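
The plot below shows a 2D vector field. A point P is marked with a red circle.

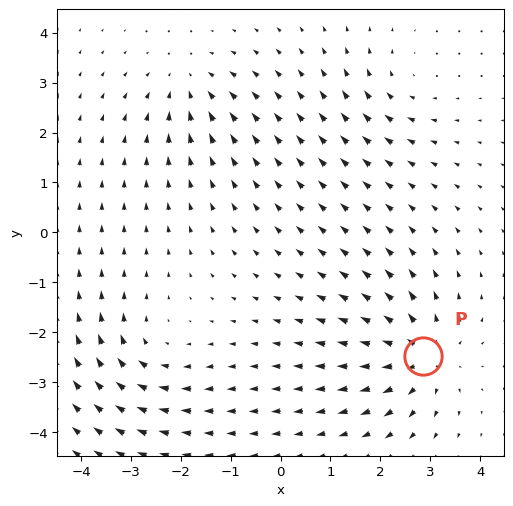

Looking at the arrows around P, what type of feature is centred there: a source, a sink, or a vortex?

source

At P (2.9, -2.5) the arrows spread outward. Divergence about +5, curl ≈0 — positive divergence with near-zero curl is a source.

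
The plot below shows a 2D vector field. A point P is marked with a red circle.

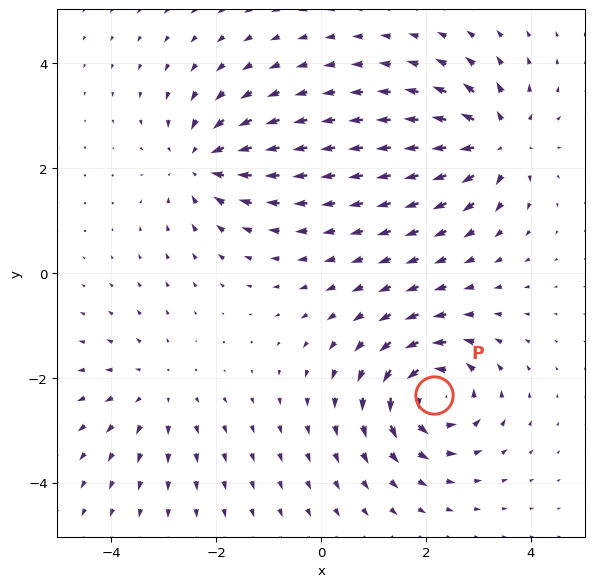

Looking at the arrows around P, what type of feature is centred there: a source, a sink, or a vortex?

vortex

At P (2.2, -2.3) the arrows circulate counterclockwise. Divergence ≈0, curl about +7 — near-zero divergence with nonzero curl is a vortex.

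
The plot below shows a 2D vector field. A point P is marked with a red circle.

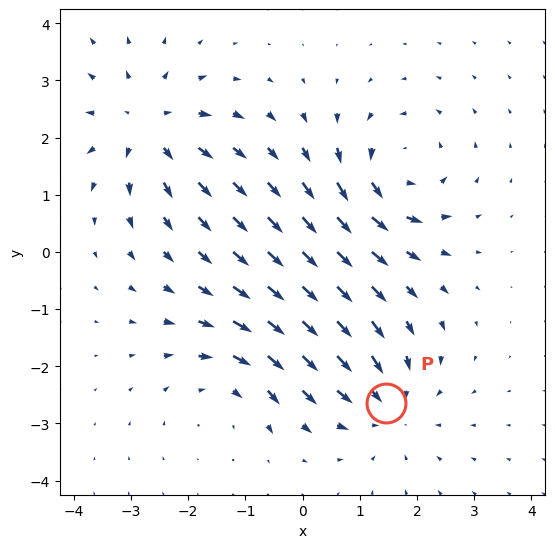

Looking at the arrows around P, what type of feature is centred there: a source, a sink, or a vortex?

At P (1.5, -2.6) the arrows converge inward. Divergence about -4, curl ≈0 — negative divergence with near-zero curl is a sink.

sink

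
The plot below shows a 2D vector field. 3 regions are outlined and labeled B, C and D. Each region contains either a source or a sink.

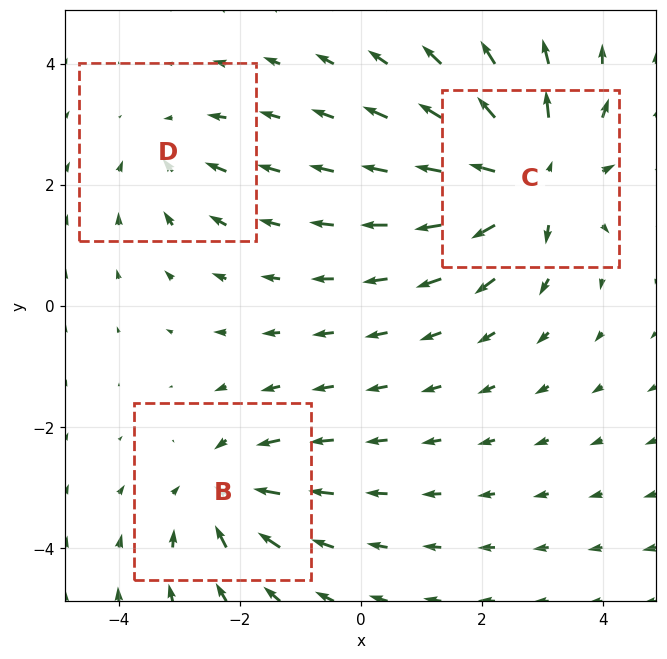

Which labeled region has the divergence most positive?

Divergence at each region's feature centre — B: about -3, C: about +5, D: about -2. Region C is most positive.

C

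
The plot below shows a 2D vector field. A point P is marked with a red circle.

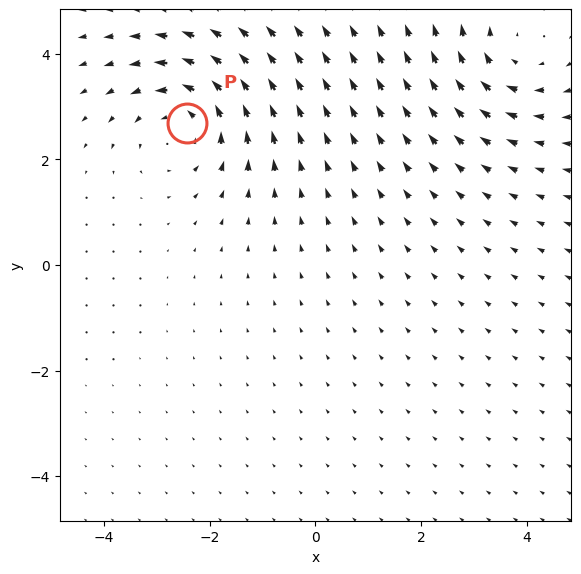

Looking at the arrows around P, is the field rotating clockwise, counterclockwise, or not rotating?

counterclockwise

Near P at (-2.4, 2.7) the arrows circulate counterclockwise. The curl (z-component) there is about +4; positive curl means counterclockwise rotation.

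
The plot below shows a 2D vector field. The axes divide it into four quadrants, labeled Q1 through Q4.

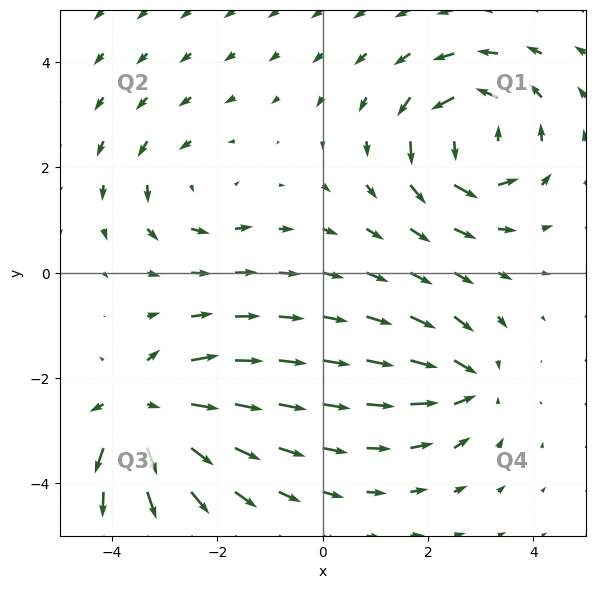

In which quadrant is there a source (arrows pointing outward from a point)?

Q3

The source sits at approximately (-3.4, -2.6), which lies in quadrant Q3. The divergence there is about +5, positive as expected for a source.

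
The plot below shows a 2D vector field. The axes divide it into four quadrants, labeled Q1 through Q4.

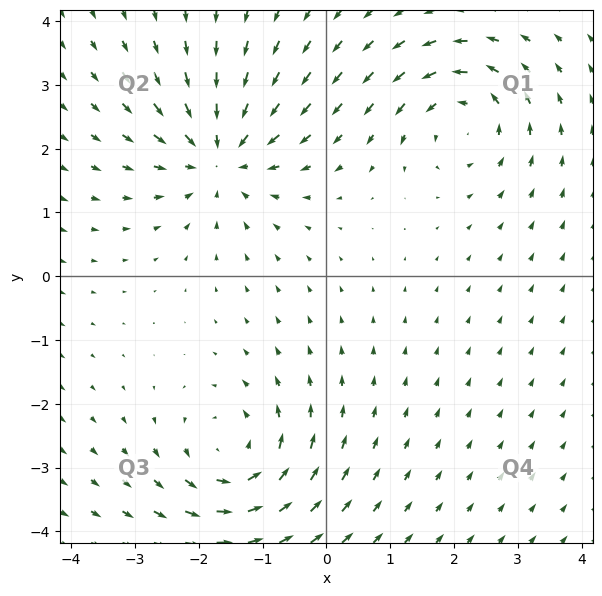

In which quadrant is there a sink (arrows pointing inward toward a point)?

The sink sits at approximately (-1.7, 1.9), which lies in quadrant Q2. The divergence there is about -5, negative as expected for a sink.

Q2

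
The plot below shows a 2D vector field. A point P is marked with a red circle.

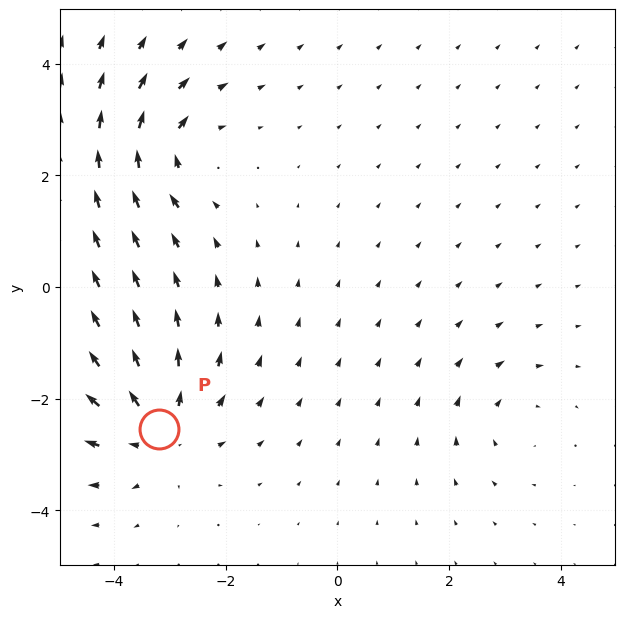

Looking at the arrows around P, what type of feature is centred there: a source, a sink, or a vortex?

source

At P (-3.2, -2.6) the arrows spread outward. Divergence about +5, curl ≈0 — positive divergence with near-zero curl is a source.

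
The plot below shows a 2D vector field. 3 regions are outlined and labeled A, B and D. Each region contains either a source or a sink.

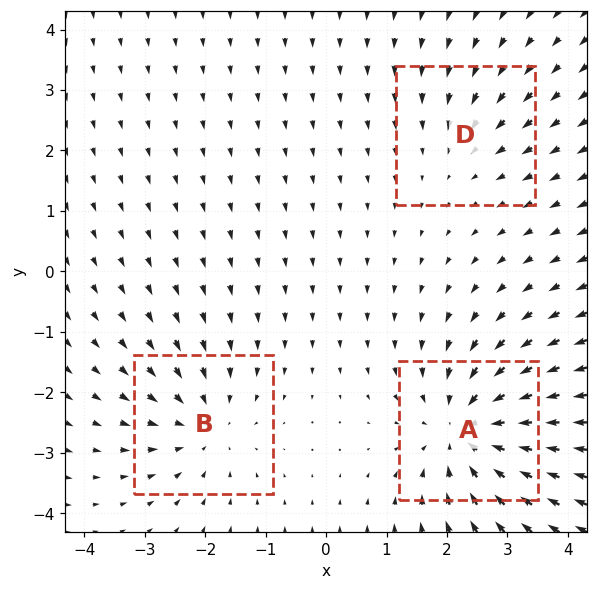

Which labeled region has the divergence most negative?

A

Divergence at each region's feature centre — A: about -5, B: about -3, D: about -2. Region A is most negative.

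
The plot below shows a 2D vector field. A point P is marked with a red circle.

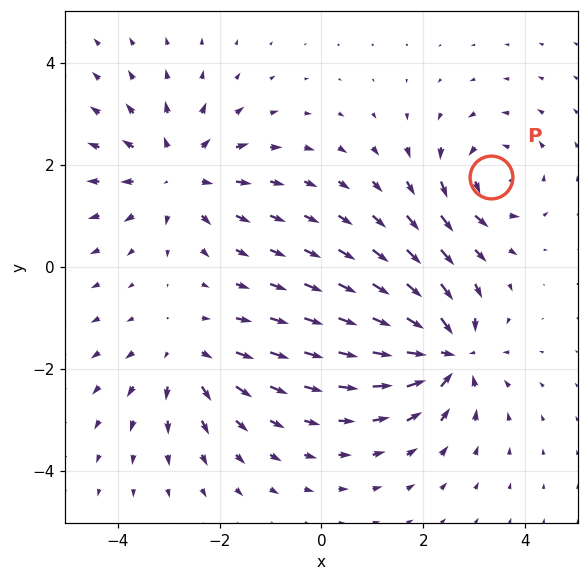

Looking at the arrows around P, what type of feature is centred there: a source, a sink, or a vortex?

At P (3.3, 1.8) the arrows circulate counterclockwise. Divergence ≈0, curl about +4 — near-zero divergence with nonzero curl is a vortex.

vortex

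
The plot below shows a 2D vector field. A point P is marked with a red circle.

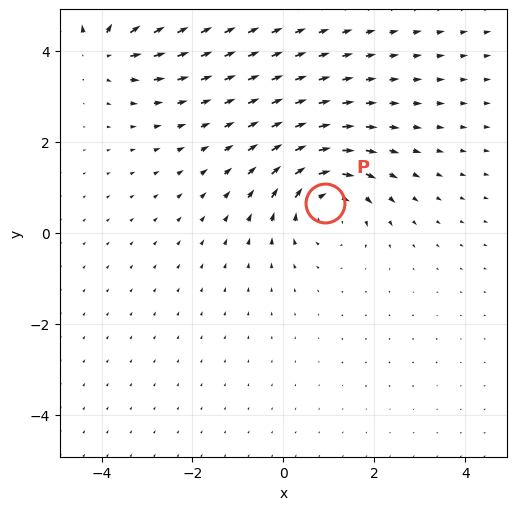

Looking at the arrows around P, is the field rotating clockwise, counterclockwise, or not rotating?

clockwise

Near P at (0.9, 0.6) the arrows circulate clockwise. The curl (z-component) there is about -5; negative curl means clockwise rotation.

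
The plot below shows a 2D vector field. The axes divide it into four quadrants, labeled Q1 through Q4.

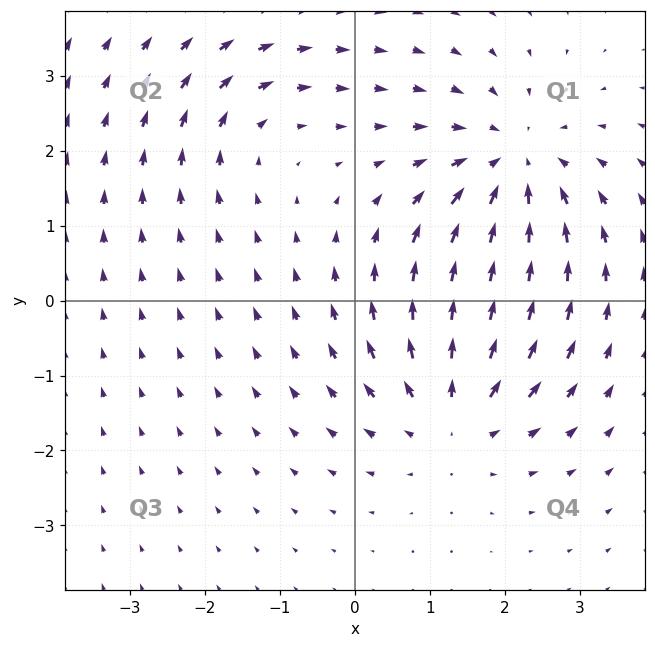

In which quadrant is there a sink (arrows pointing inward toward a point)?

Q1

The sink sits at approximately (2.1, 1.8), which lies in quadrant Q1. The divergence there is about -4, negative as expected for a sink.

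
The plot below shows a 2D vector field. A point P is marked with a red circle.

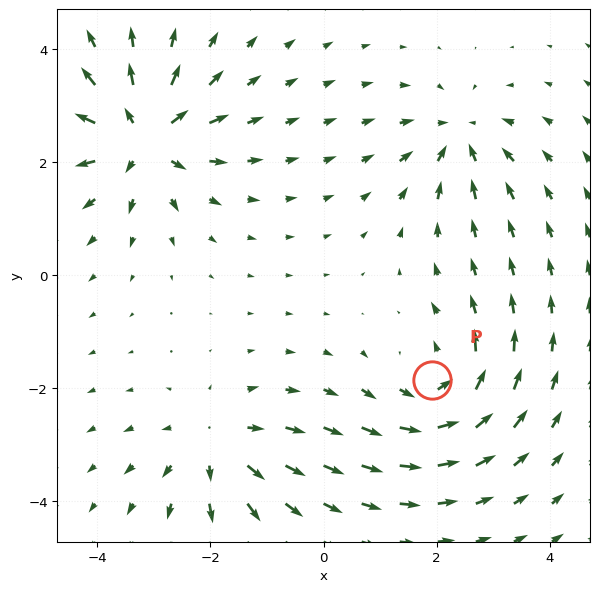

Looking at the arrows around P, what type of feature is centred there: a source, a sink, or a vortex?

At P (1.9, -1.9) the arrows circulate counterclockwise. Divergence ≈0, curl about +5 — near-zero divergence with nonzero curl is a vortex.

vortex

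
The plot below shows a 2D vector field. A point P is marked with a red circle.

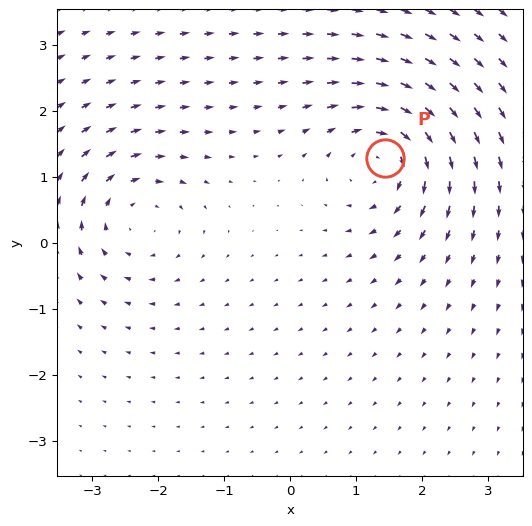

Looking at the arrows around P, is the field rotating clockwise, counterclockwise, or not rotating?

Near P at (1.4, 1.3) the arrows circulate clockwise. The curl (z-component) there is about -6; negative curl means clockwise rotation.

clockwise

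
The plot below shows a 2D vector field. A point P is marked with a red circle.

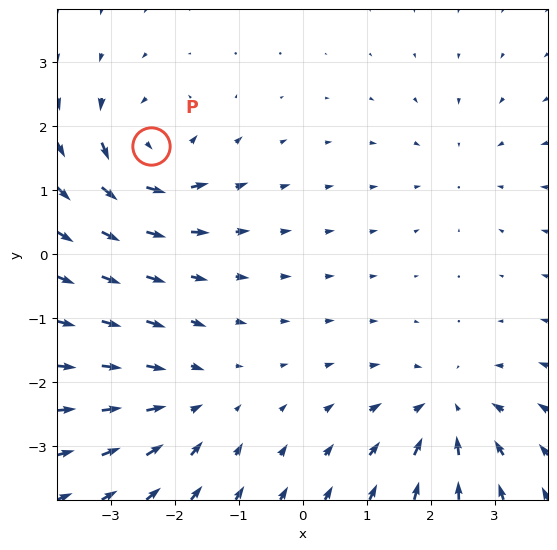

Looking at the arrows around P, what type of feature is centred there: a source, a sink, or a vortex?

At P (-2.4, 1.7) the arrows circulate counterclockwise. Divergence ≈0, curl about +7 — near-zero divergence with nonzero curl is a vortex.

vortex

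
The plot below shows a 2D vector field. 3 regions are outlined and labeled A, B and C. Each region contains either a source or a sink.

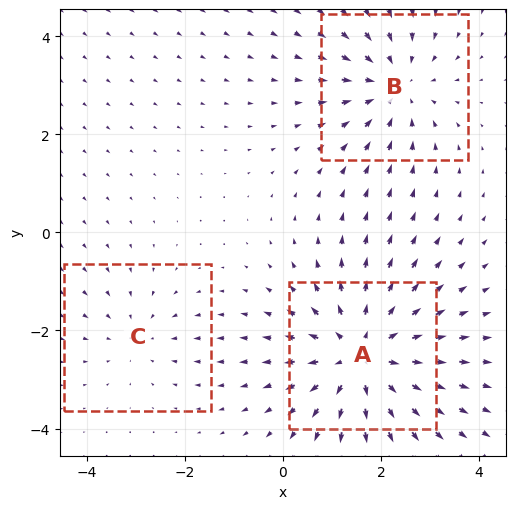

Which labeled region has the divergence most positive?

Divergence at each region's feature centre — A: about +4, B: about -3, C: about -2. Region A is most positive.

A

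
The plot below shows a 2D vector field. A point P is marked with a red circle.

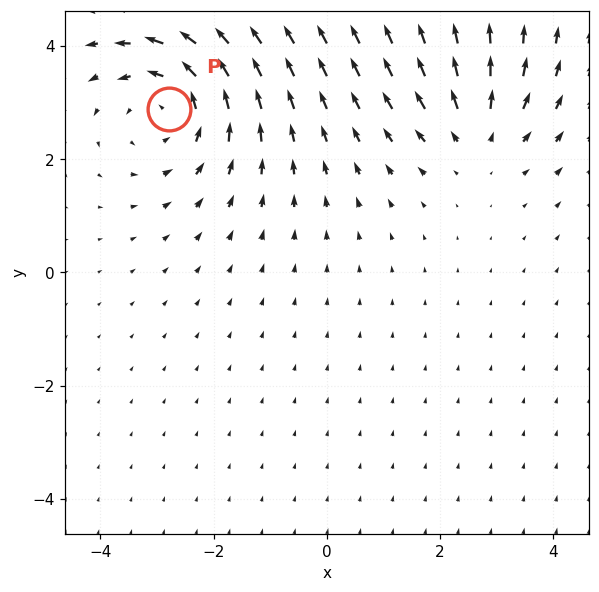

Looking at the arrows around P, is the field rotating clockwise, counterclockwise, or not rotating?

Near P at (-2.8, 2.9) the arrows circulate counterclockwise. The curl (z-component) there is about +3; positive curl means counterclockwise rotation.

counterclockwise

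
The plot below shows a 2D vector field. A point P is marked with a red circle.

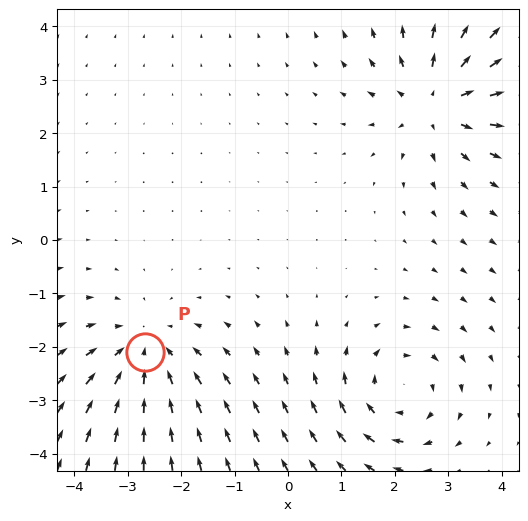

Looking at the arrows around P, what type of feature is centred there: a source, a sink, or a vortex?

sink

At P (-2.7, -2.1) the arrows converge inward. Divergence about -3, curl ≈0 — negative divergence with near-zero curl is a sink.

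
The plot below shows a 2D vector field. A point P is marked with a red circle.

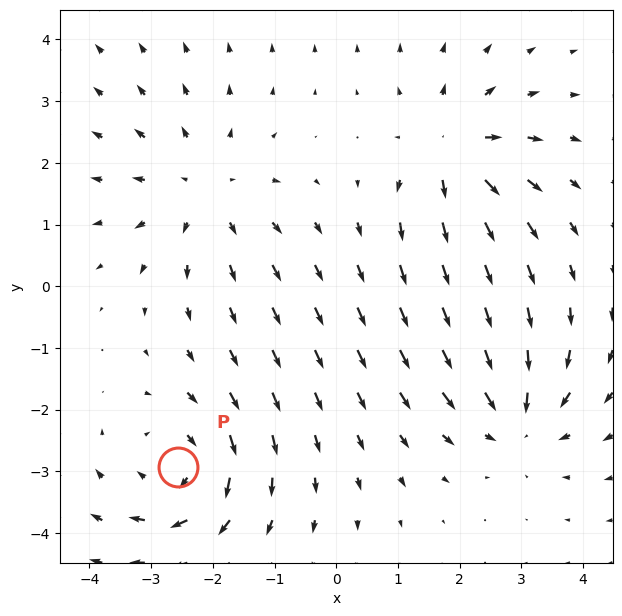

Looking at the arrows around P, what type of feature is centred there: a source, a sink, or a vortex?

At P (-2.6, -2.9) the arrows circulate clockwise. Divergence ≈0, curl about -4 — near-zero divergence with nonzero curl is a vortex.

vortex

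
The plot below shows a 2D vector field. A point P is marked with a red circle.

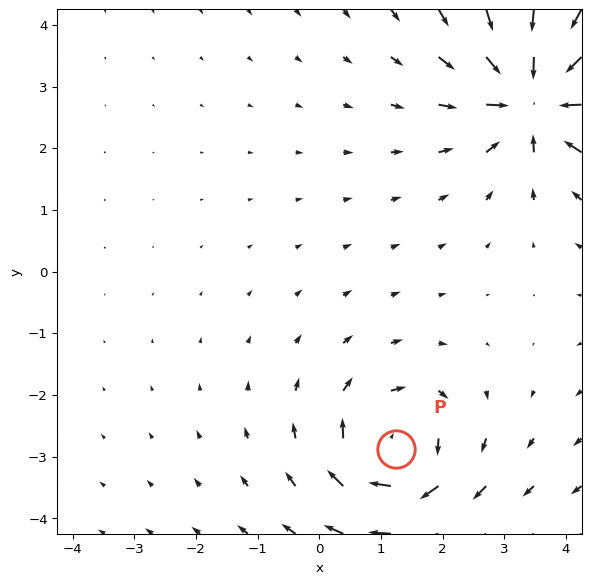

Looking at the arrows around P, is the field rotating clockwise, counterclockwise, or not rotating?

Near P at (1.2, -2.9) the arrows circulate clockwise. The curl (z-component) there is about -5; negative curl means clockwise rotation.

clockwise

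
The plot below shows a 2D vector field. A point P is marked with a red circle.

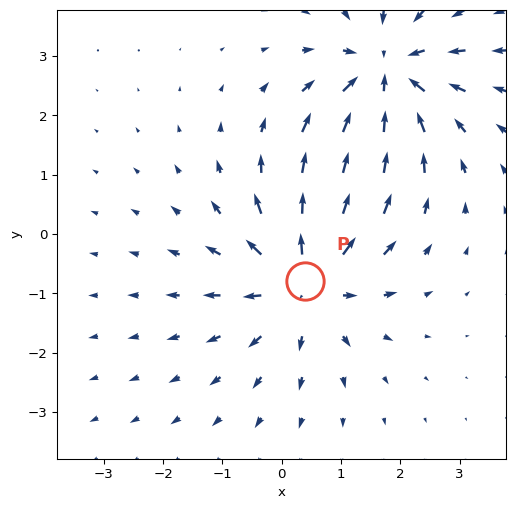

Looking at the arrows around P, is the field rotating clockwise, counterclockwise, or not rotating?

Near P at (0.4, -0.8) the arrows show no circulation. The curl there is ≈0.

not rotating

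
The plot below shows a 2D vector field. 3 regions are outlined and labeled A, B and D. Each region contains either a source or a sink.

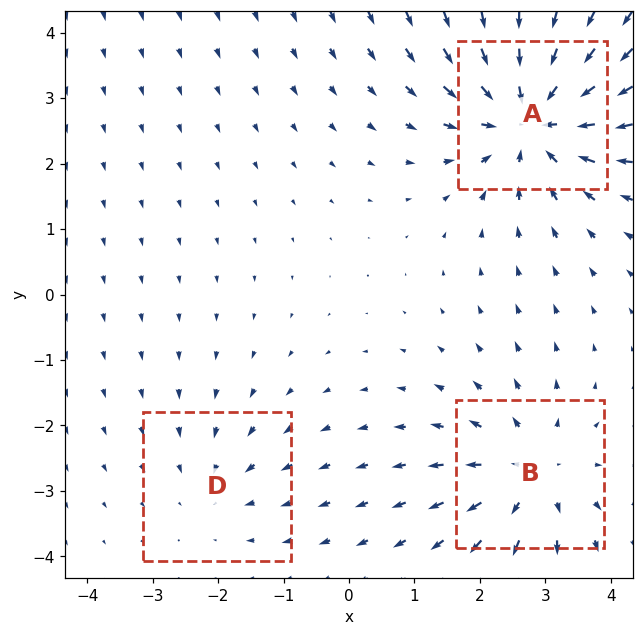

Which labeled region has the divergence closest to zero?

Divergence at each region's feature centre — A: about -5, B: about +3, D: about -2. Region D is closest to zero.

D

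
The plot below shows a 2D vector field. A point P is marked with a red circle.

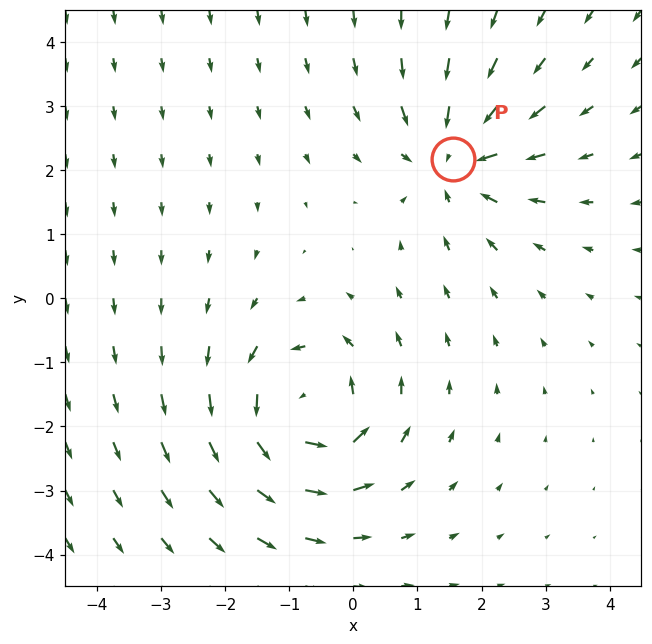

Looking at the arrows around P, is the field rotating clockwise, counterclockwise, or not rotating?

not rotating

Near P at (1.6, 2.2) the arrows show no circulation. The curl there is ≈0.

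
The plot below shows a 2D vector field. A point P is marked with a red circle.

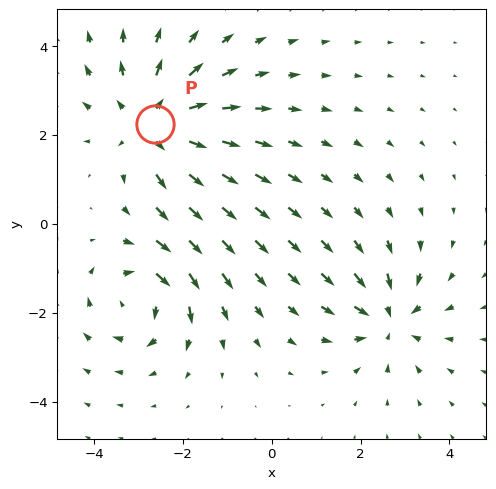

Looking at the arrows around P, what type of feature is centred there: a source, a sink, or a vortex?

At P (-2.6, 2.3) the arrows spread outward. Divergence about +3, curl ≈0 — positive divergence with near-zero curl is a source.

source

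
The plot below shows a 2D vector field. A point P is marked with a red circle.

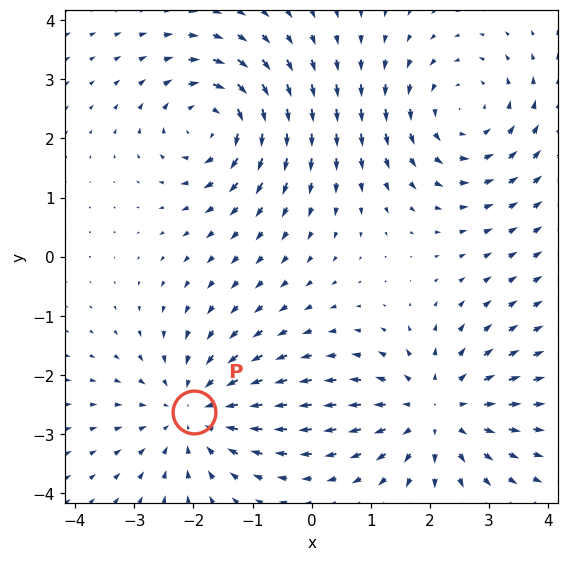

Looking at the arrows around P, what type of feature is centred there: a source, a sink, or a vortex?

At P (-2.0, -2.6) the arrows converge inward. Divergence about -4, curl ≈0 — negative divergence with near-zero curl is a sink.

sink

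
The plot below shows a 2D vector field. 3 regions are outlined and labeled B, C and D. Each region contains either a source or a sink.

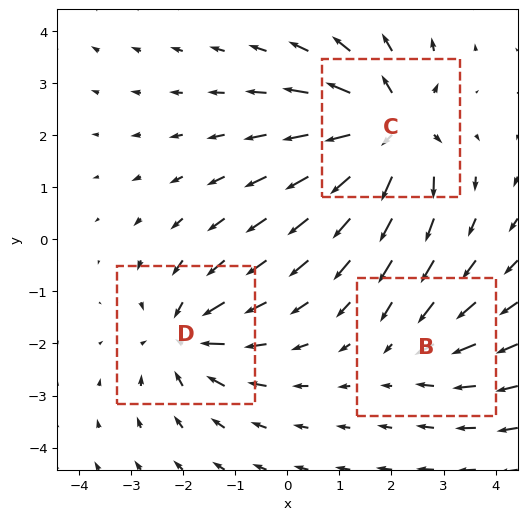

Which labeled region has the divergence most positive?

Divergence at each region's feature centre — B: about -2, C: about +5, D: about -4. Region C is most positive.

C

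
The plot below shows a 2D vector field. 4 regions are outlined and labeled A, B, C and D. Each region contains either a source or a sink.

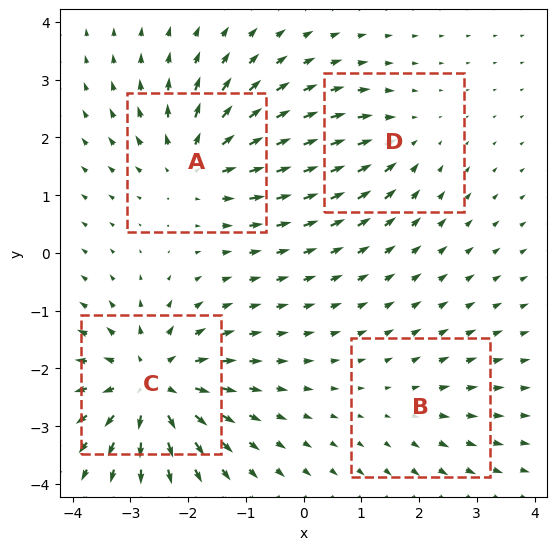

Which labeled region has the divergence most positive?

Divergence at each region's feature centre — A: about +5, B: about +2, C: about +7, D: about -3. Region C is most positive.

C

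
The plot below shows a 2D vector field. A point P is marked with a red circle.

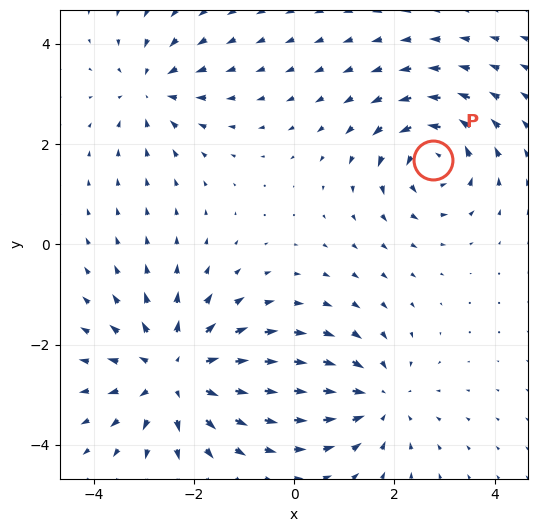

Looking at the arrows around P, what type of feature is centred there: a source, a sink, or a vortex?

At P (2.8, 1.7) the arrows circulate counterclockwise. Divergence ≈0, curl about +4 — near-zero divergence with nonzero curl is a vortex.

vortex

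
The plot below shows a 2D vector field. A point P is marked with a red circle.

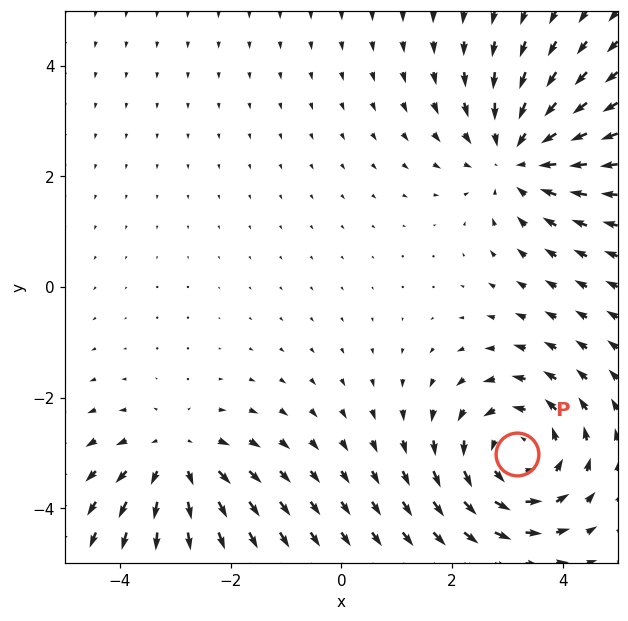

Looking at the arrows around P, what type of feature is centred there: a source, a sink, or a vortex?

At P (3.2, -3.0) the arrows circulate counterclockwise. Divergence ≈0, curl about +4 — near-zero divergence with nonzero curl is a vortex.

vortex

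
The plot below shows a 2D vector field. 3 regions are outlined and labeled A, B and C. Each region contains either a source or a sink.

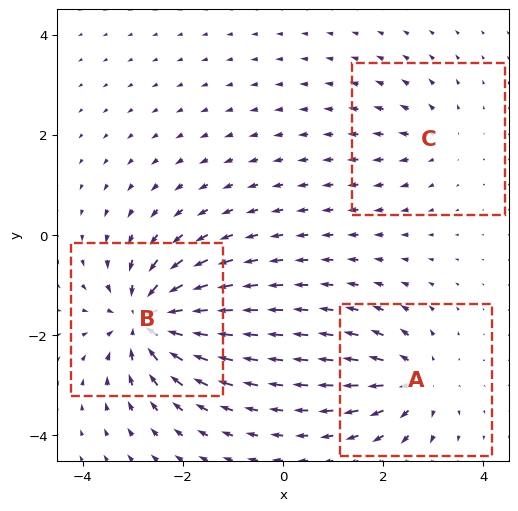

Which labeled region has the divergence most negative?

B

Divergence at each region's feature centre — A: about +4, B: about -6, C: about +2. Region B is most negative.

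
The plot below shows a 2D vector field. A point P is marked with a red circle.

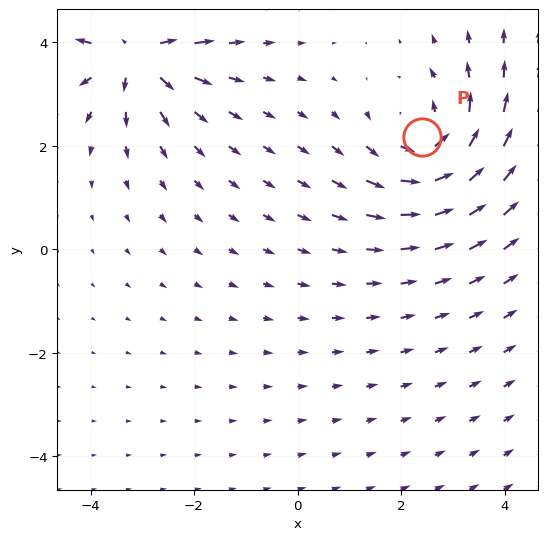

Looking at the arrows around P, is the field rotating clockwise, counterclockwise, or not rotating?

counterclockwise

Near P at (2.4, 2.2) the arrows circulate counterclockwise. The curl (z-component) there is about +4; positive curl means counterclockwise rotation.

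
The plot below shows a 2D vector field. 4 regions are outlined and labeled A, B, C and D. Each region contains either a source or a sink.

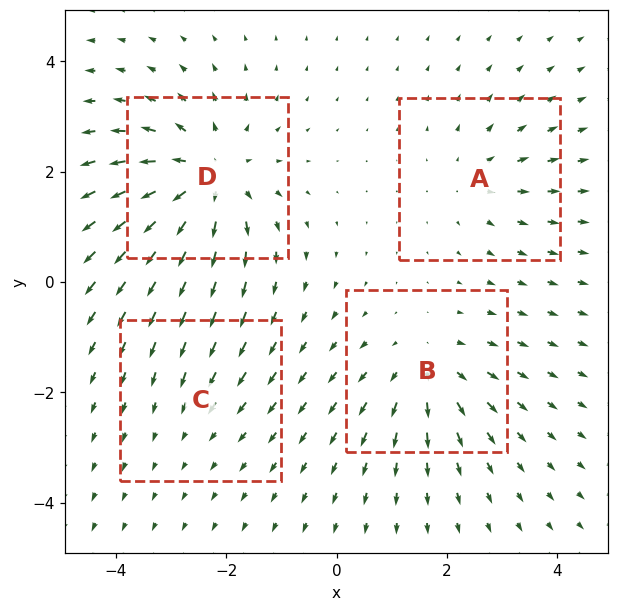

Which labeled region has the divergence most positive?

Divergence at each region's feature centre — A: about +3, B: about +5, C: about -2, D: about +7. Region D is most positive.

D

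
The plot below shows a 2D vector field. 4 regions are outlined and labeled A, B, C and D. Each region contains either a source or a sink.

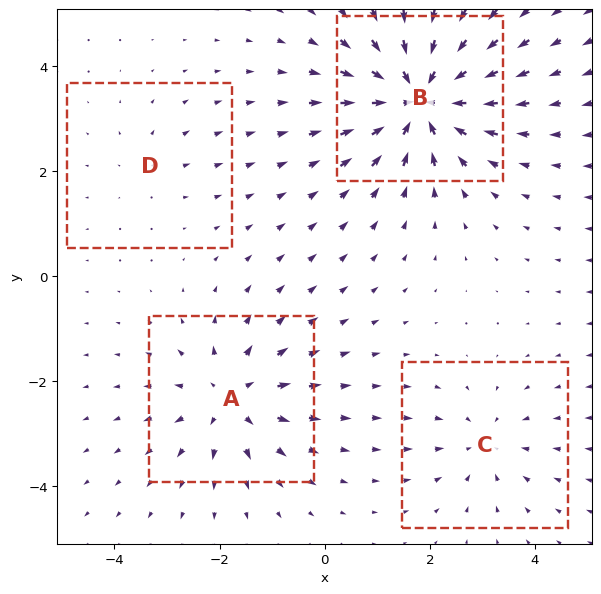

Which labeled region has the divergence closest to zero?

Divergence at each region's feature centre — A: about +5, B: about -8, C: about -3, D: about +2. Region D is closest to zero.

D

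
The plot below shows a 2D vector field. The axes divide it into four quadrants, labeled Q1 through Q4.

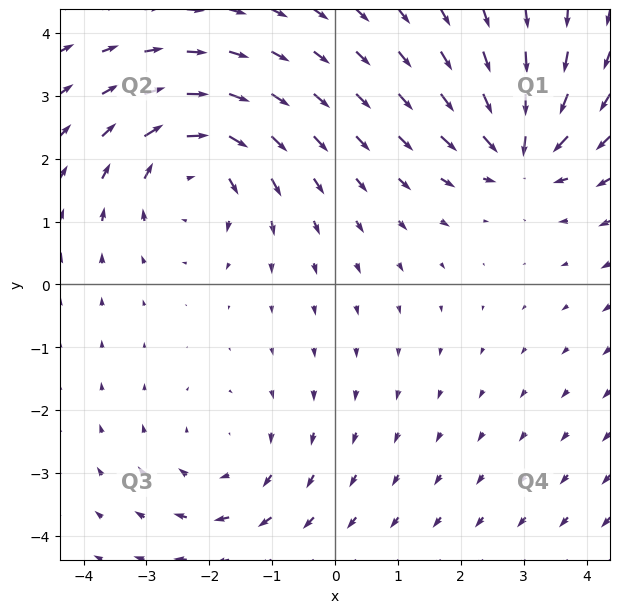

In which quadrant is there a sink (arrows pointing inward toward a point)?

The sink sits at approximately (3.0, 2.1), which lies in quadrant Q1. The divergence there is about -5, negative as expected for a sink.

Q1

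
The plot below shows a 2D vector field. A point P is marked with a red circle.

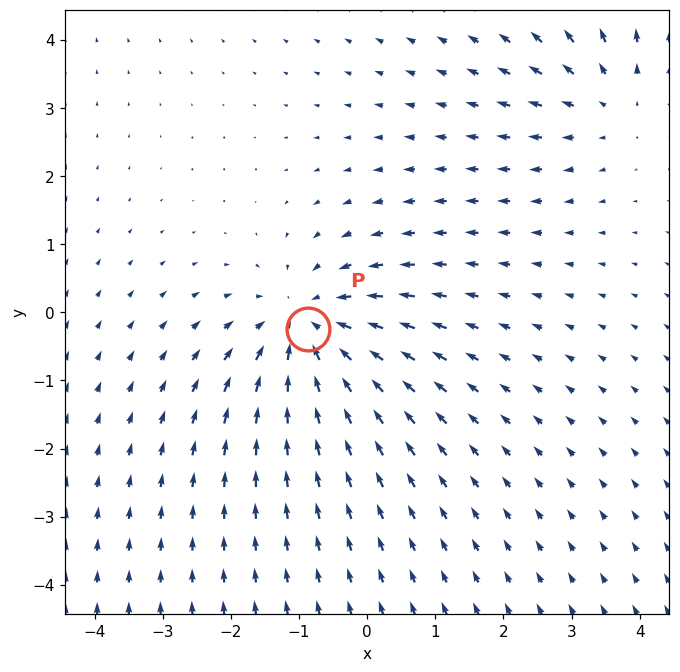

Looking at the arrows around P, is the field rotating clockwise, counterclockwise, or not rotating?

not rotating

Near P at (-0.9, -0.2) the arrows show no circulation. The curl there is ≈0.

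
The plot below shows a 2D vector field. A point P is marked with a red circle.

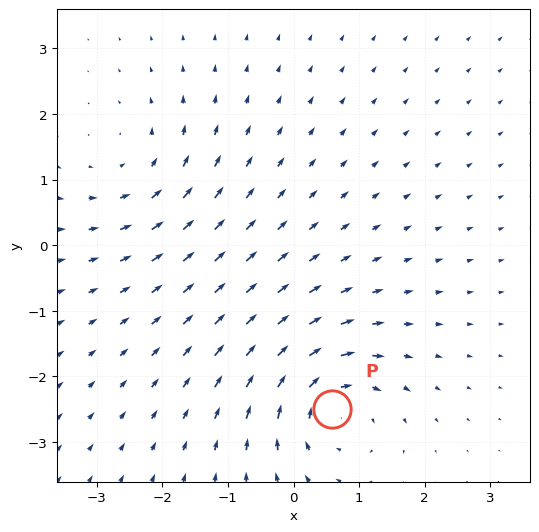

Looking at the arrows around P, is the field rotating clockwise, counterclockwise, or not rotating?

clockwise

Near P at (0.6, -2.5) the arrows circulate clockwise. The curl (z-component) there is about -6; negative curl means clockwise rotation.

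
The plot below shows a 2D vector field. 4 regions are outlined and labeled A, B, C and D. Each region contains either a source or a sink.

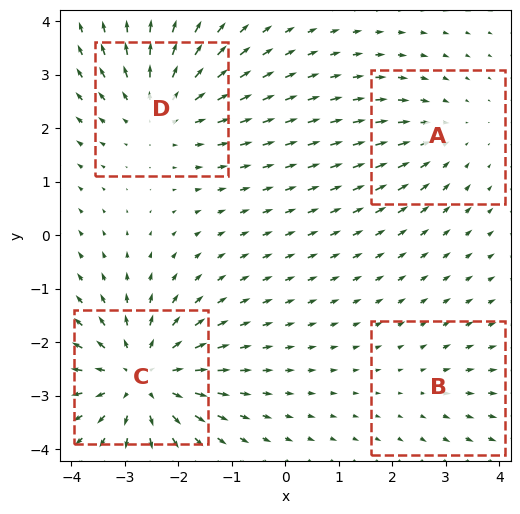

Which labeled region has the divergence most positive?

Divergence at each region's feature centre — A: about -3, B: about +2, C: about +6, D: about +4. Region C is most positive.

C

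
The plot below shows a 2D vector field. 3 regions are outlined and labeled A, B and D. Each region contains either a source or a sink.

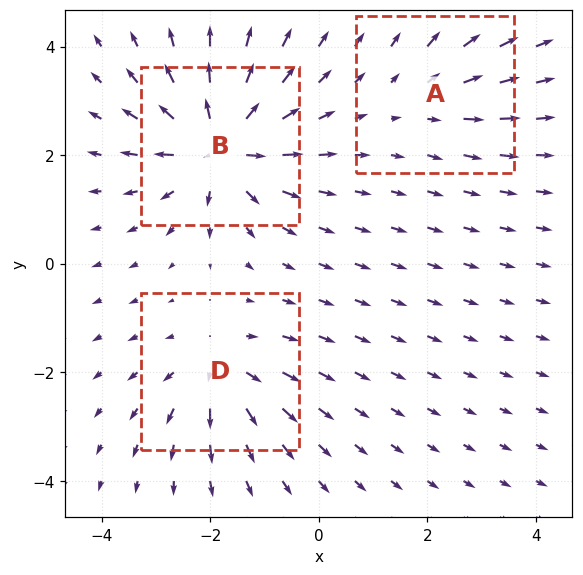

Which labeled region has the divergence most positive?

Divergence at each region's feature centre — A: about +2, B: about +6, D: about +4. Region B is most positive.

B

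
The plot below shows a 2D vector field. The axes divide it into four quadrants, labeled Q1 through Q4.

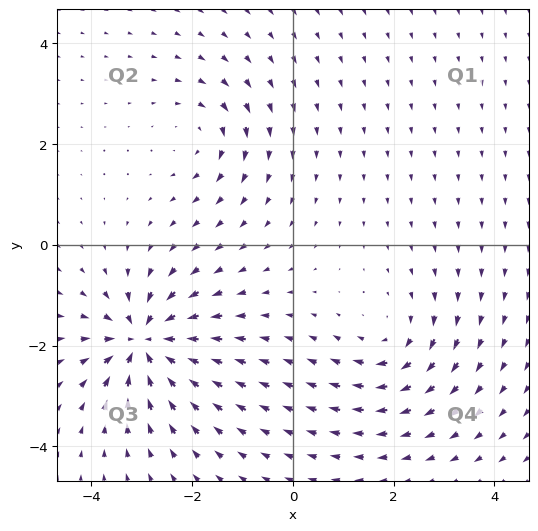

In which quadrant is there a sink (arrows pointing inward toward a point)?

Q3

The sink sits at approximately (-2.9, -1.9), which lies in quadrant Q3. The divergence there is about -6, negative as expected for a sink.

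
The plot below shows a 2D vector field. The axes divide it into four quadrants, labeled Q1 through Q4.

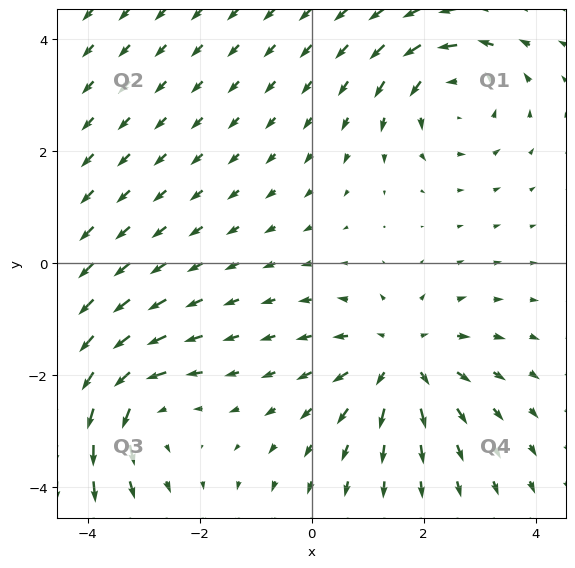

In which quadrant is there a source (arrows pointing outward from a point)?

Q4

The source sits at approximately (1.6, -1.7), which lies in quadrant Q4. The divergence there is about +3, positive as expected for a source.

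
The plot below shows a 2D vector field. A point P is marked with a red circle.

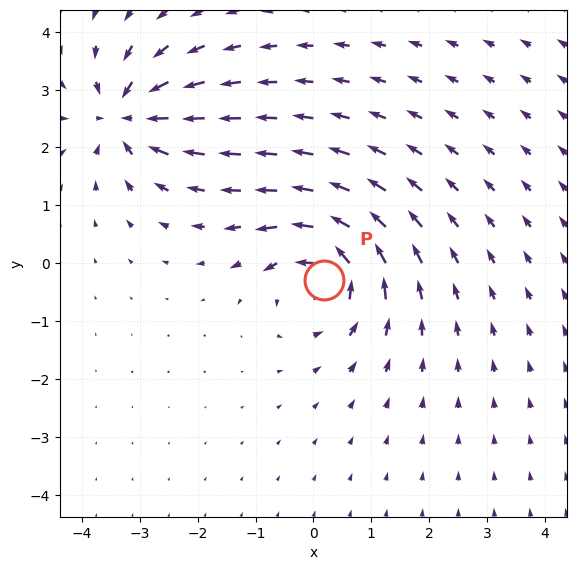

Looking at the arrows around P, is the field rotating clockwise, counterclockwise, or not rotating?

Near P at (0.2, -0.3) the arrows circulate counterclockwise. The curl (z-component) there is about +4; positive curl means counterclockwise rotation.

counterclockwise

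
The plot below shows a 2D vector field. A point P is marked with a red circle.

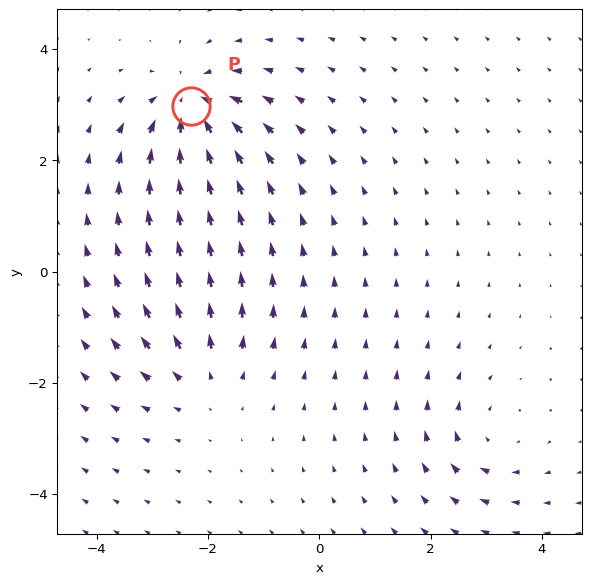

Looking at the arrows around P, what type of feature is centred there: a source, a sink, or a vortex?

sink

At P (-2.3, 3.0) the arrows converge inward. Divergence about -7, curl ≈0 — negative divergence with near-zero curl is a sink.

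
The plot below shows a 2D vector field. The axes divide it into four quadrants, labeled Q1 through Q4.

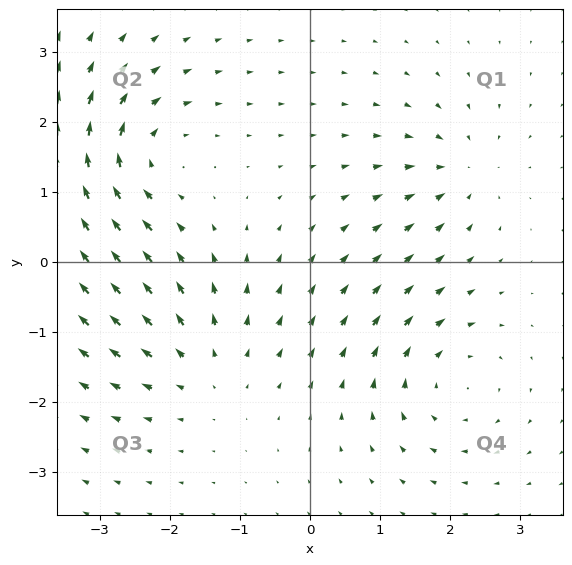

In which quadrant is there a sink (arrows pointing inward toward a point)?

The sink sits at approximately (2.2, 1.3), which lies in quadrant Q1. The divergence there is about -4, negative as expected for a sink.

Q1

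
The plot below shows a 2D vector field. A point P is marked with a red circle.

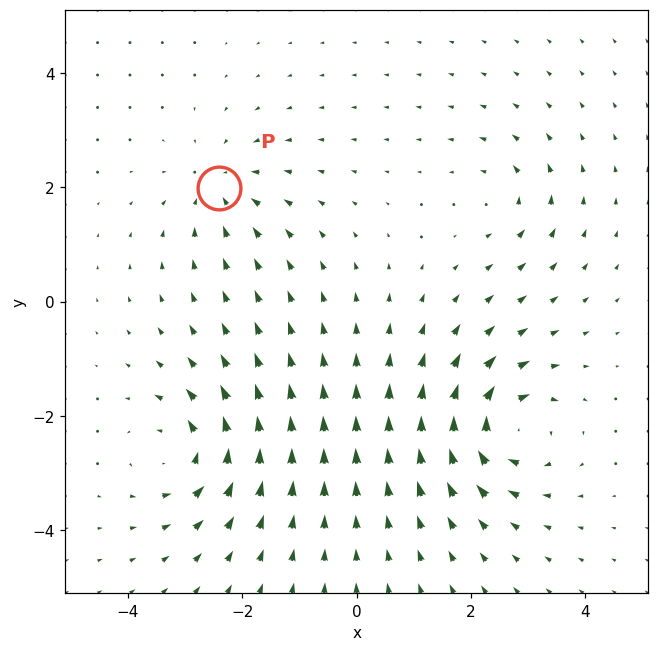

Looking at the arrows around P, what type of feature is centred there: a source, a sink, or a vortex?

At P (-2.4, 2.0) the arrows converge inward. Divergence about -4, curl ≈0 — negative divergence with near-zero curl is a sink.

sink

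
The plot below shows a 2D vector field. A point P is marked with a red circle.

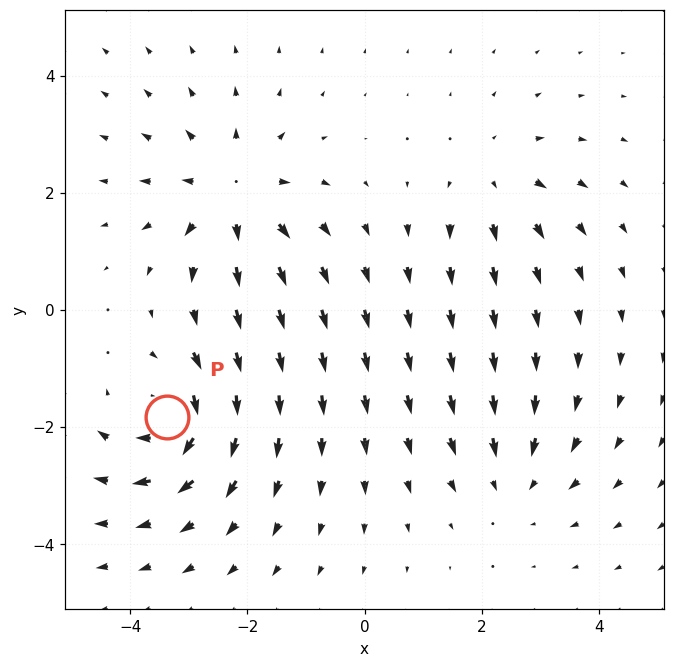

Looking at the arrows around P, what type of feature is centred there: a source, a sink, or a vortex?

vortex

At P (-3.4, -1.8) the arrows circulate clockwise. Divergence ≈0, curl about -6 — near-zero divergence with nonzero curl is a vortex.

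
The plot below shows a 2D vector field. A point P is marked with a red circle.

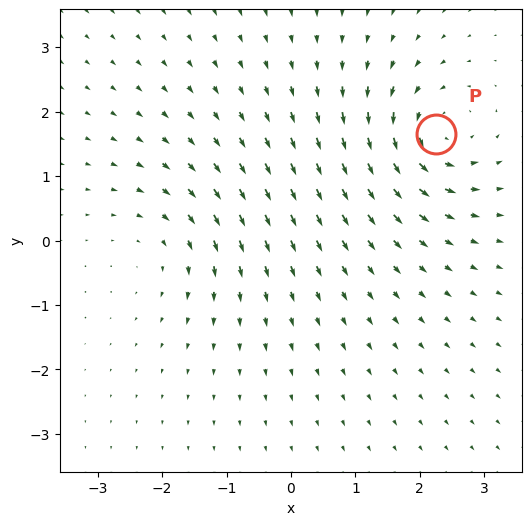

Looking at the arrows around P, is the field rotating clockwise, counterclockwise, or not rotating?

Near P at (2.2, 1.7) the arrows circulate counterclockwise. The curl (z-component) there is about +7; positive curl means counterclockwise rotation.

counterclockwise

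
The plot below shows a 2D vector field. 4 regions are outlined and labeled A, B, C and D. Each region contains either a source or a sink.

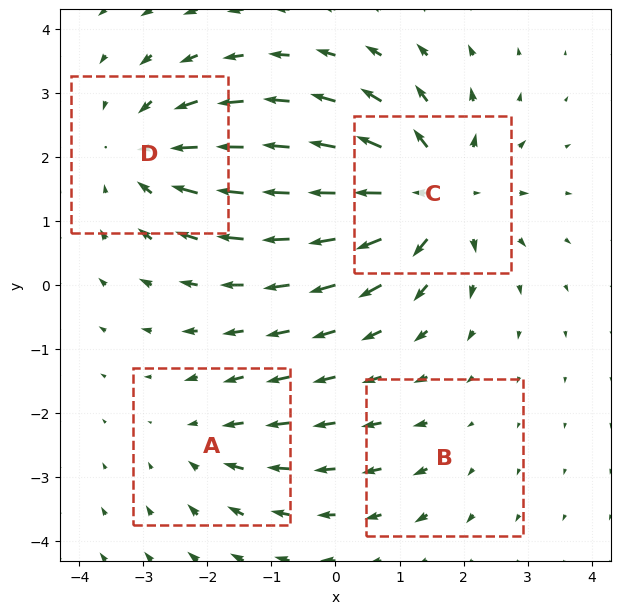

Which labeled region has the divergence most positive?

C

Divergence at each region's feature centre — A: about -3, B: about +2, C: about +7, D: about -5. Region C is most positive.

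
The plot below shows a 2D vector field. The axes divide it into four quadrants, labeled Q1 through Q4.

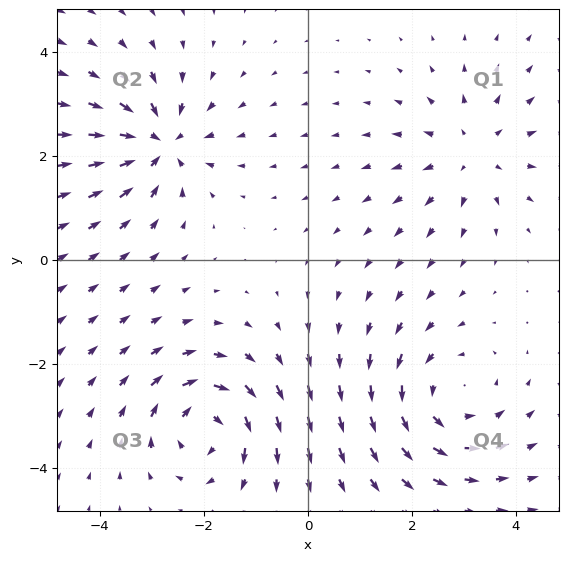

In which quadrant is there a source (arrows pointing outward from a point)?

Q1

The source sits at approximately (3.2, 2.1), which lies in quadrant Q1. The divergence there is about +3, positive as expected for a source.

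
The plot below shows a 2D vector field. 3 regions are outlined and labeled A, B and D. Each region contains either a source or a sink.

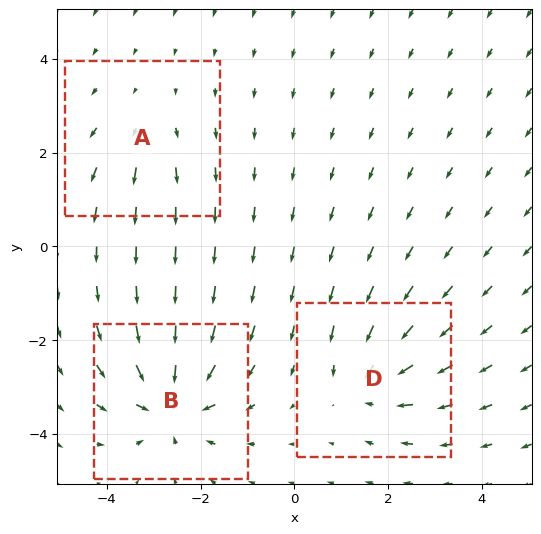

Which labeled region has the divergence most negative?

Divergence at each region's feature centre — A: about +2, B: about -5, D: about -4. Region B is most negative.

B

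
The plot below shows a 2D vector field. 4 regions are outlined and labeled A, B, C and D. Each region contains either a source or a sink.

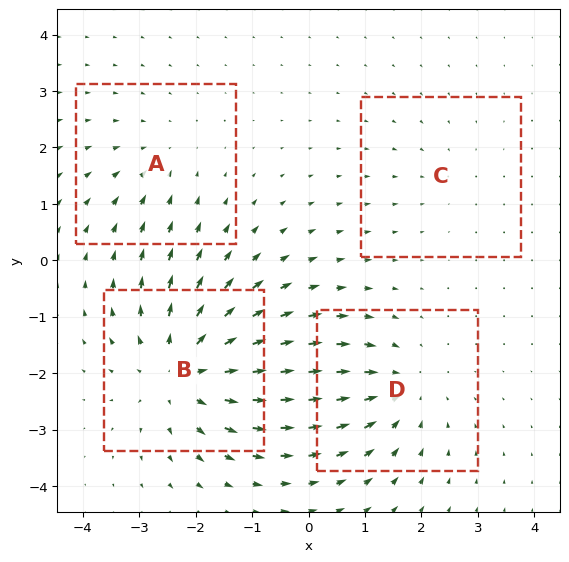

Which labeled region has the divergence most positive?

Divergence at each region's feature centre — A: about -3, B: about +6, C: about -2, D: about -4. Region B is most positive.

B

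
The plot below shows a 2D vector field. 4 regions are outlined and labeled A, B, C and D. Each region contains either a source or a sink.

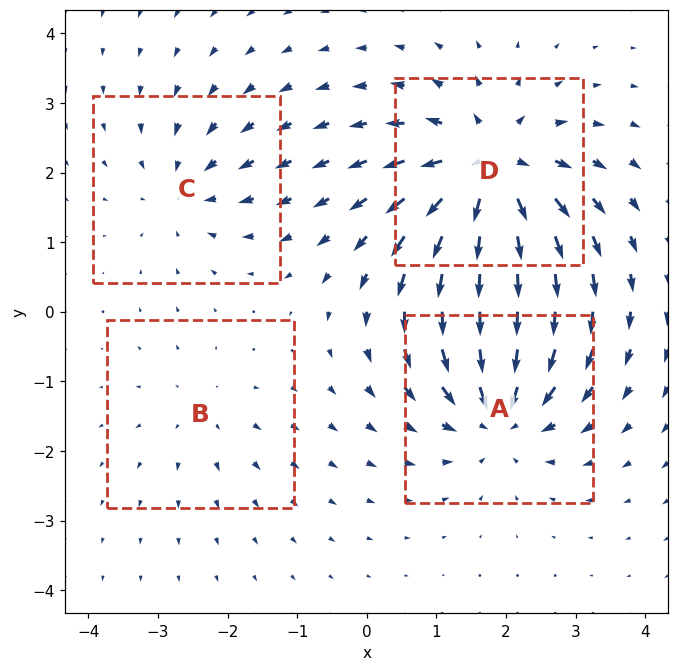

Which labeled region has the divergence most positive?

D

Divergence at each region's feature centre — A: about -6, B: about +2, C: about -3, D: about +7. Region D is most positive.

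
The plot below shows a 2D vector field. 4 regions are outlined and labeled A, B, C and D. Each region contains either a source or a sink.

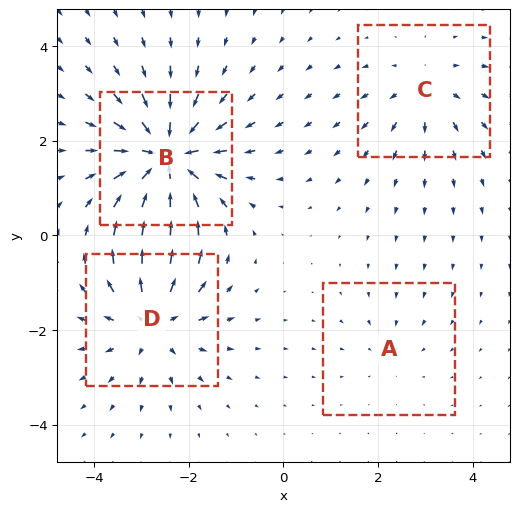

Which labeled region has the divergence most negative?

Divergence at each region's feature centre — A: about -2, B: about -8, C: about +4, D: about +6. Region B is most negative.

B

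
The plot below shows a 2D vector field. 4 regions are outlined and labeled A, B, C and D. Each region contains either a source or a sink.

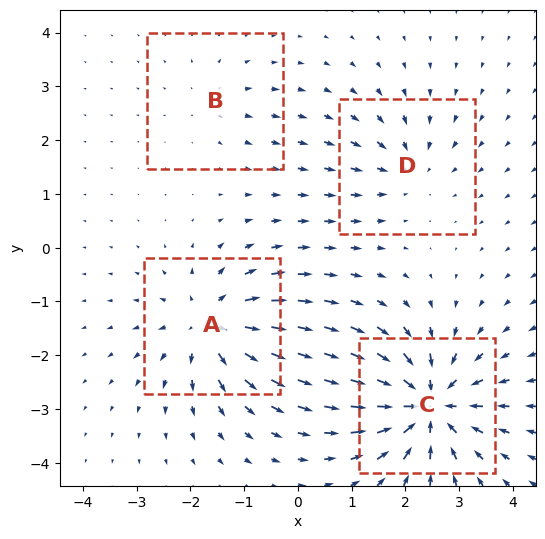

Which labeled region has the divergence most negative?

C

Divergence at each region's feature centre — A: about +6, B: about +3, C: about -8, D: about -4. Region C is most negative.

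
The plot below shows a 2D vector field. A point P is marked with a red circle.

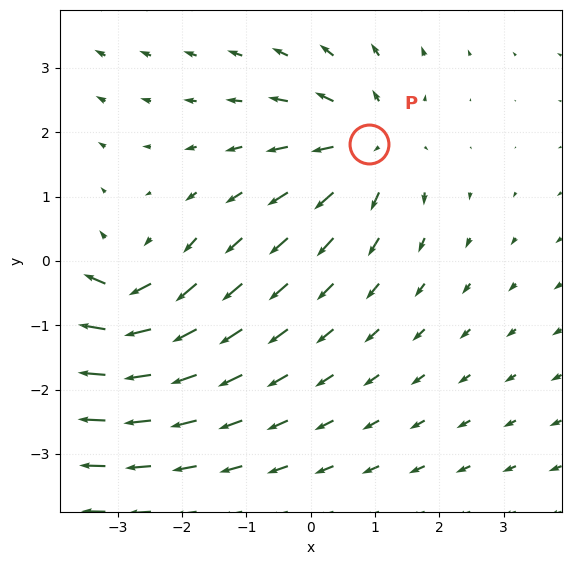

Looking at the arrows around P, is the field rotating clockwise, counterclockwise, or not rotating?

Near P at (0.9, 1.8) the arrows show no circulation. The curl there is ≈0.

not rotating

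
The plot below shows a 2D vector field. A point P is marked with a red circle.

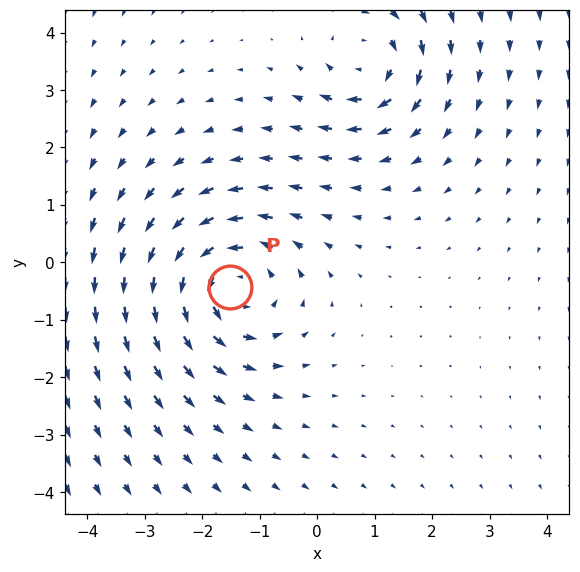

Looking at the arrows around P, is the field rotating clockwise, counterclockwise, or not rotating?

counterclockwise

Near P at (-1.5, -0.4) the arrows circulate counterclockwise. The curl (z-component) there is about +5; positive curl means counterclockwise rotation.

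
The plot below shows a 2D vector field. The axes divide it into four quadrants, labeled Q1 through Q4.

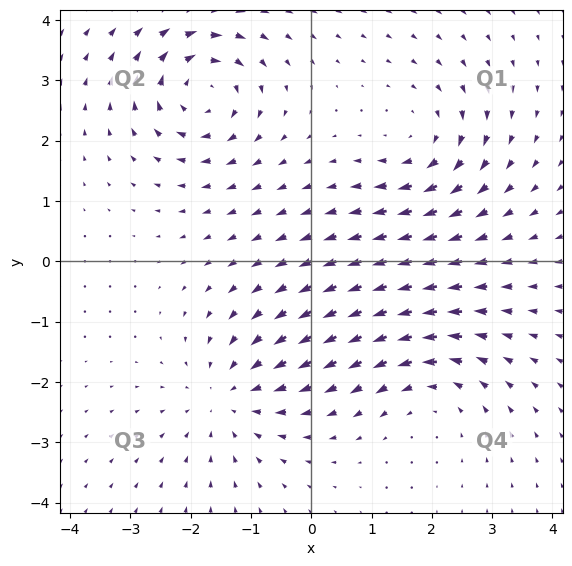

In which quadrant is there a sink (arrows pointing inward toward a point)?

The sink sits at approximately (-1.4, -2.3), which lies in quadrant Q3. The divergence there is about -4, negative as expected for a sink.

Q3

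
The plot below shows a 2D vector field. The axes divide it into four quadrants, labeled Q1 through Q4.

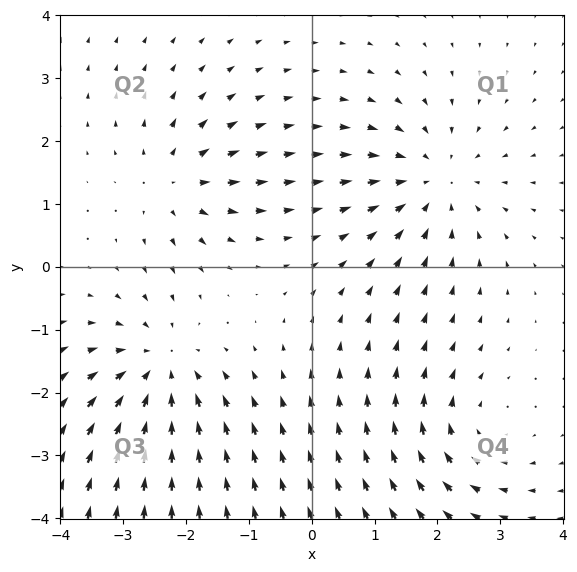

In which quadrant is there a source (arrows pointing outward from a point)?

Q2

The source sits at approximately (-2.2, 1.3), which lies in quadrant Q2. The divergence there is about +4, positive as expected for a source.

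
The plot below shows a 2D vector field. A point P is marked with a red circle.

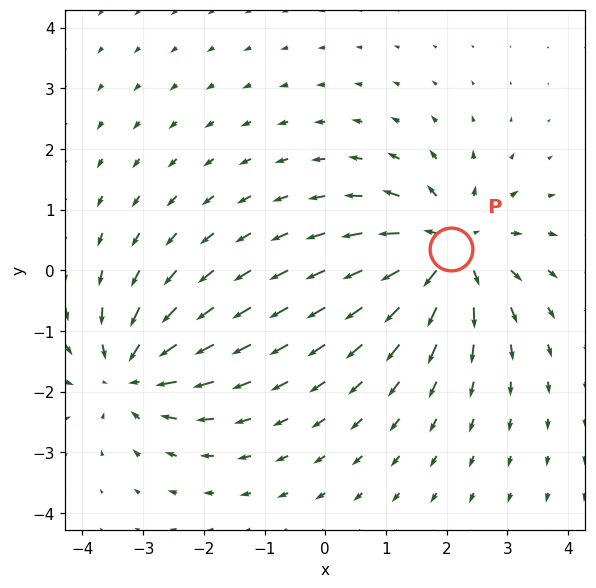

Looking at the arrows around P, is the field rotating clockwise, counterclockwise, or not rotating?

Near P at (2.1, 0.4) the arrows show no circulation. The curl there is ≈0.

not rotating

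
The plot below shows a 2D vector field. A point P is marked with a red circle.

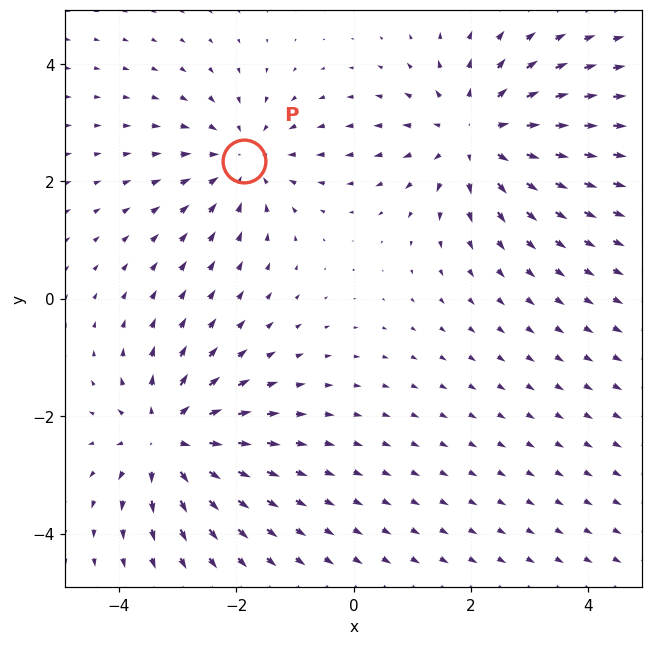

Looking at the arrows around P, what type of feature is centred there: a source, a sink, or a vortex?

sink

At P (-1.9, 2.4) the arrows converge inward. Divergence about -3, curl ≈0 — negative divergence with near-zero curl is a sink.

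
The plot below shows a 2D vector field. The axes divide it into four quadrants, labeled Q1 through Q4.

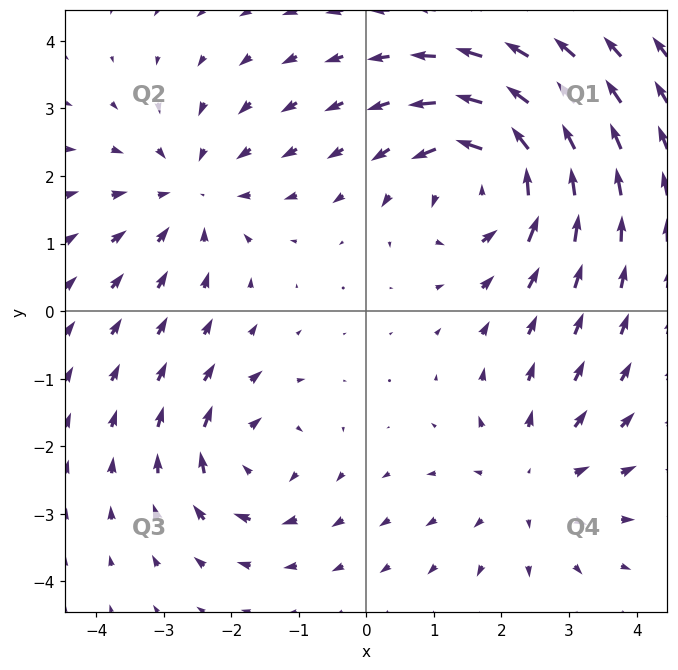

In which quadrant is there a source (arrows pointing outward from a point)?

The source sits at approximately (2.5, -2.5), which lies in quadrant Q4. The divergence there is about +3, positive as expected for a source.

Q4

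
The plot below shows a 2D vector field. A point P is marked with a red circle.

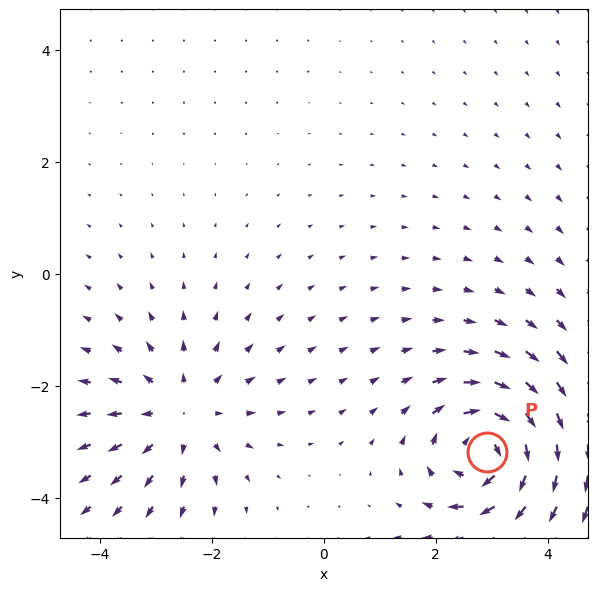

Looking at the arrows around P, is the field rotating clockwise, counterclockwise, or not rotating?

Near P at (2.9, -3.2) the arrows circulate clockwise. The curl (z-component) there is about -6; negative curl means clockwise rotation.

clockwise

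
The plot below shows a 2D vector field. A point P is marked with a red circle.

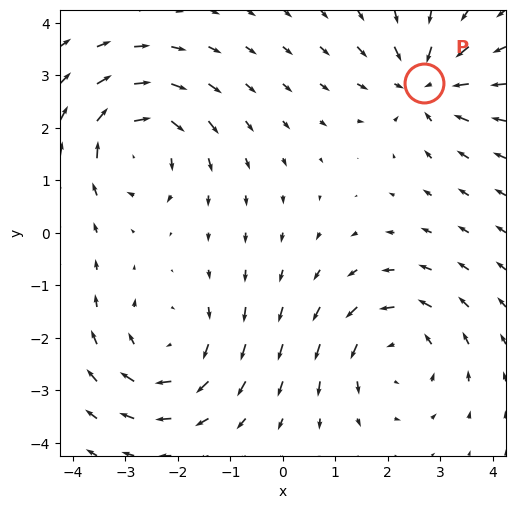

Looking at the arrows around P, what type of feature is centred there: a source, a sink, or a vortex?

sink

At P (2.7, 2.8) the arrows converge inward. Divergence about -4, curl ≈0 — negative divergence with near-zero curl is a sink.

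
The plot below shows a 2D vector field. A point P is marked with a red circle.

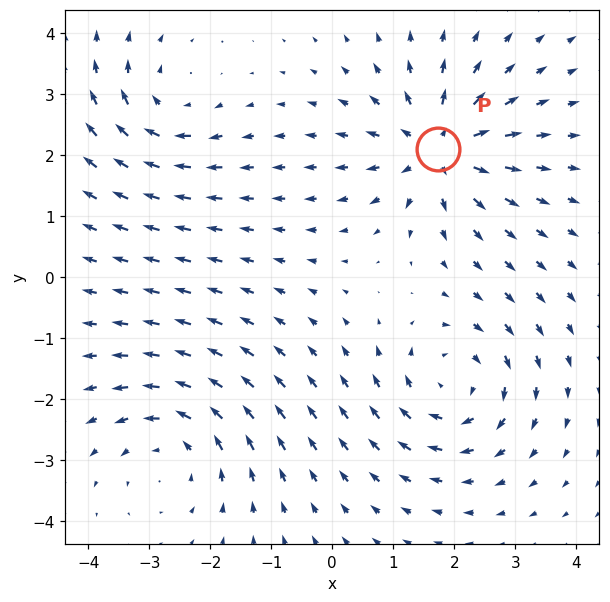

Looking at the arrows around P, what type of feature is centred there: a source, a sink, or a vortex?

At P (1.7, 2.1) the arrows spread outward. Divergence about +7, curl ≈0 — positive divergence with near-zero curl is a source.

source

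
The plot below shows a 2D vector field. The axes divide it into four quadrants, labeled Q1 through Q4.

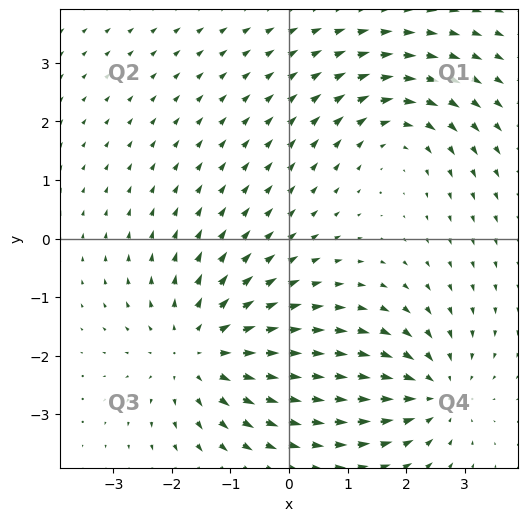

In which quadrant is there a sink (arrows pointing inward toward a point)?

The sink sits at approximately (2.5, -2.6), which lies in quadrant Q4. The divergence there is about -4, negative as expected for a sink.

Q4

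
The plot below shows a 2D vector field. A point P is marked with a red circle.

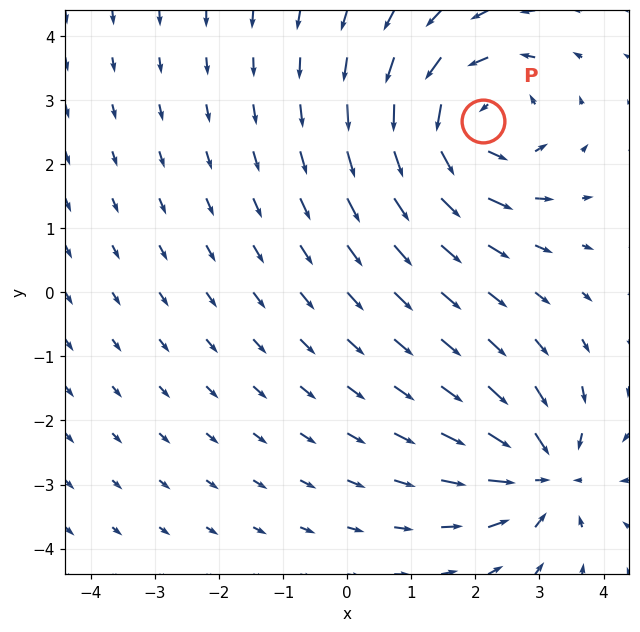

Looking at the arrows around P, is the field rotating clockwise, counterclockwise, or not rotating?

Near P at (2.1, 2.7) the arrows circulate counterclockwise. The curl (z-component) there is about +3; positive curl means counterclockwise rotation.

counterclockwise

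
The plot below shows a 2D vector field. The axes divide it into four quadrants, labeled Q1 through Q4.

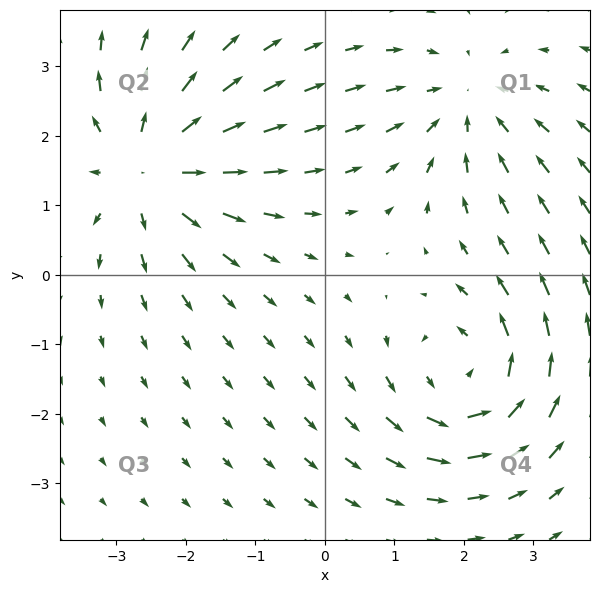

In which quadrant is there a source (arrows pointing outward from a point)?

The source sits at approximately (-2.6, 1.5), which lies in quadrant Q2. The divergence there is about +4, positive as expected for a source.

Q2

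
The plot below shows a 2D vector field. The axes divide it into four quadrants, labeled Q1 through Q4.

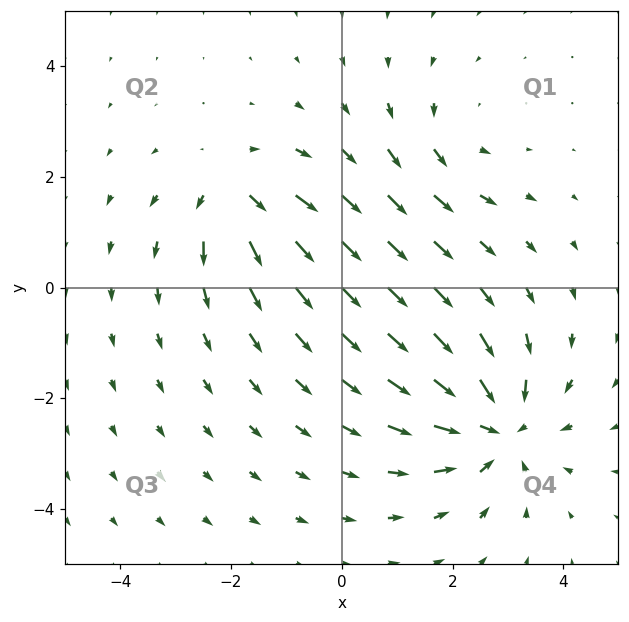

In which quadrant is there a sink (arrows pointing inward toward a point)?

The sink sits at approximately (2.8, -2.5), which lies in quadrant Q4. The divergence there is about -4, negative as expected for a sink.

Q4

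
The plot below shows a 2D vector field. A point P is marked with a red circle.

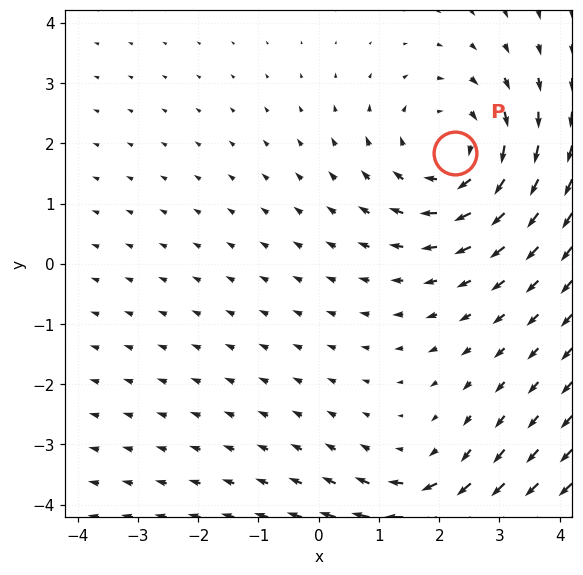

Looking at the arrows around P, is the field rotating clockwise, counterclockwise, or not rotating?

Near P at (2.3, 1.8) the arrows circulate clockwise. The curl (z-component) there is about -3; negative curl means clockwise rotation.

clockwise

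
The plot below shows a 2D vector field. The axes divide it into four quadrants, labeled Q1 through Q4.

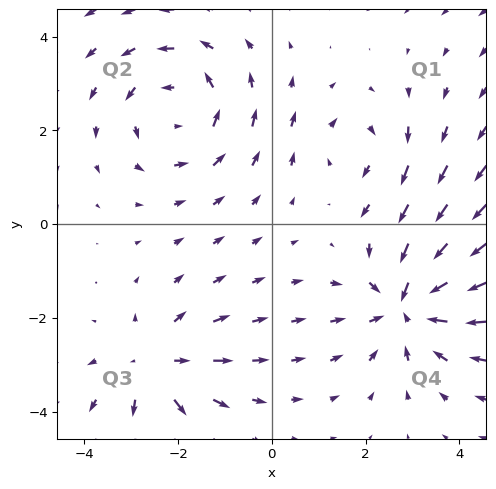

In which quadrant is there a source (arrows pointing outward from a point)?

The source sits at approximately (-2.5, -3.0), which lies in quadrant Q3. The divergence there is about +3, positive as expected for a source.

Q3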